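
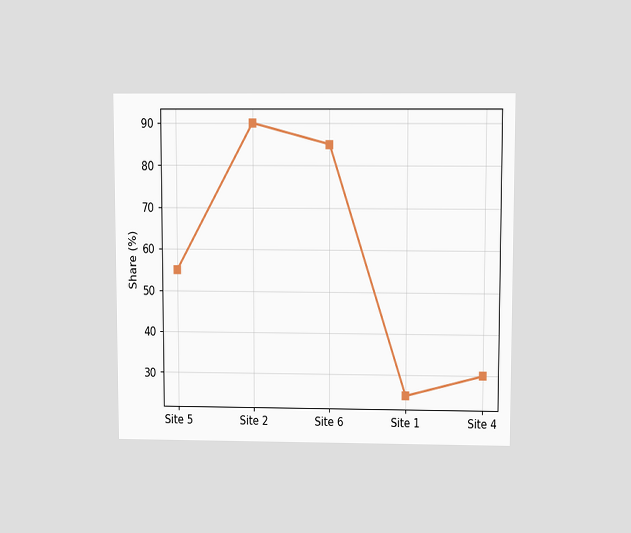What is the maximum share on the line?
The chart is viewed slightly from above. The highest point is at Site 2, and reading across to the y-axis gives 90%.

90%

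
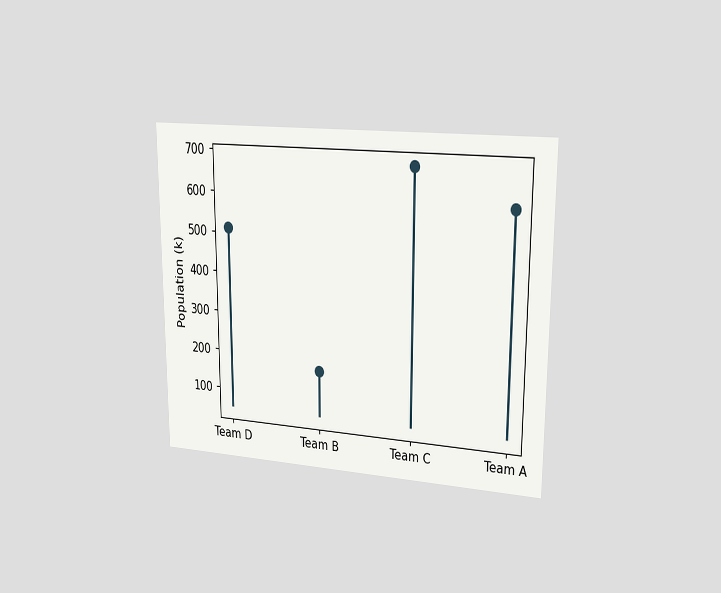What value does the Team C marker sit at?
The chart is viewed slightly from the right. The Team C marker sits at 680k.

680k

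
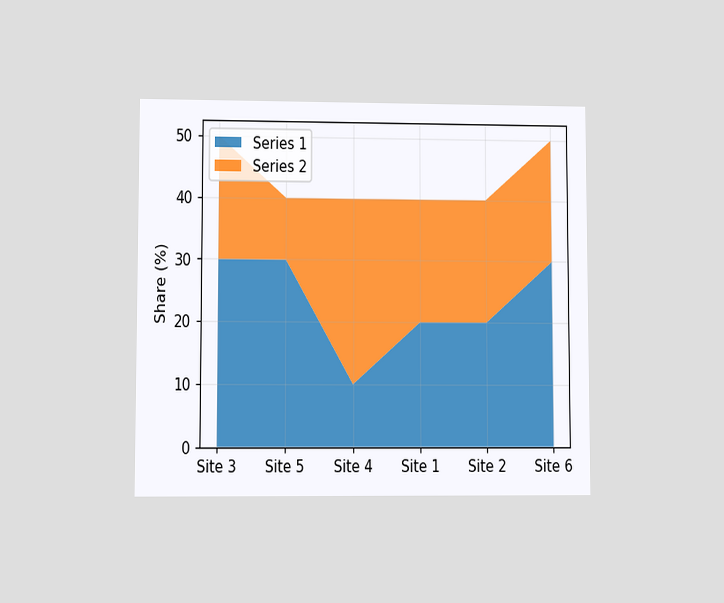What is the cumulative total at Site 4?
The chart is viewed at a slight angle. The stacked total at Site 4 reaches 40%.

40%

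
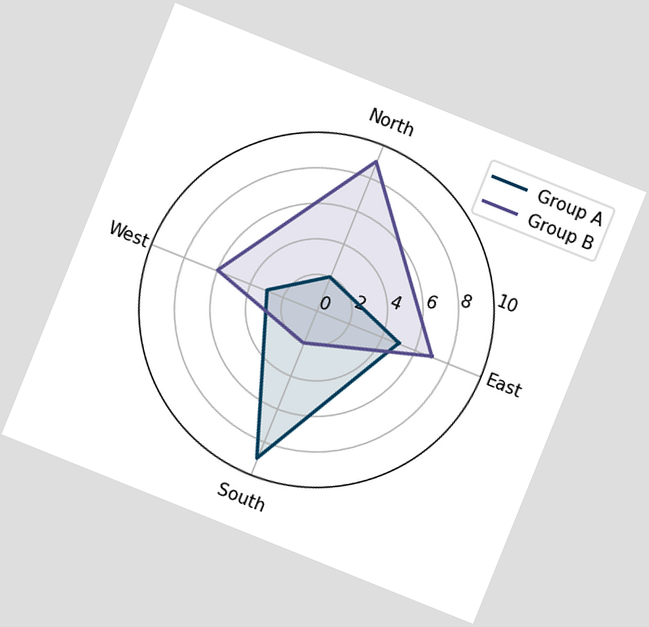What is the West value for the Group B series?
The chart is tilted about 22° clockwise. On the West axis, Group B reaches 6.

6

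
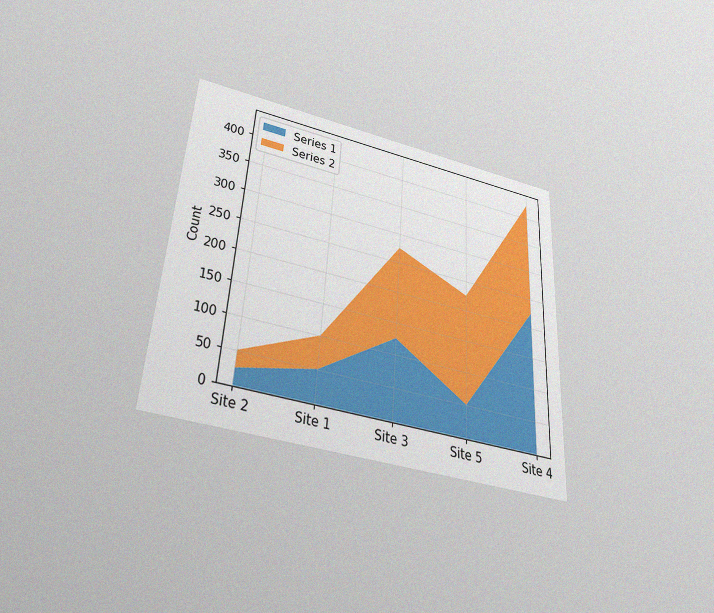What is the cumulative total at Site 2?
50

The chart is tilted about 3° clockwise and viewed slightly from below, with some photo noise. The stacked total at Site 2 reaches 50.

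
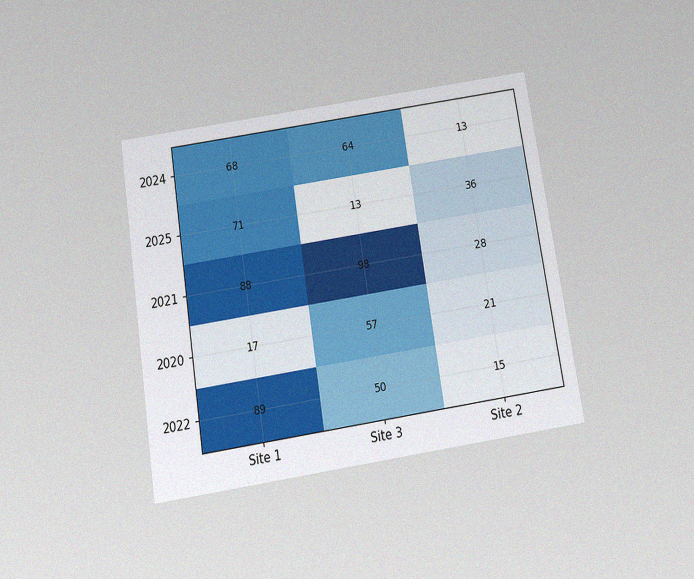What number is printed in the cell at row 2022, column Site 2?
The chart is tilted about 9° counter-clockwise and viewed slightly from below, with some photo noise. The (2022, Site 2) cell reads 15.

15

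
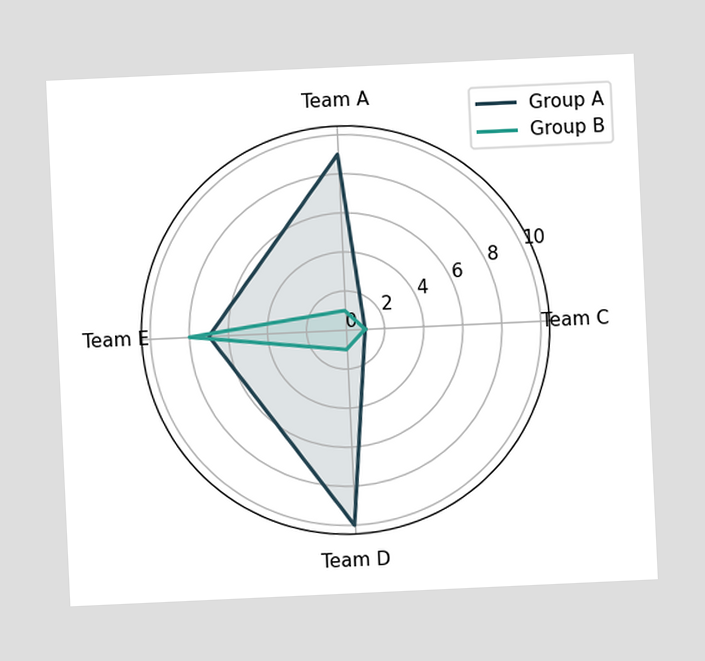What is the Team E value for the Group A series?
The chart is tilted about 3° counter-clockwise. On the Team E axis, Group A reaches 7.

7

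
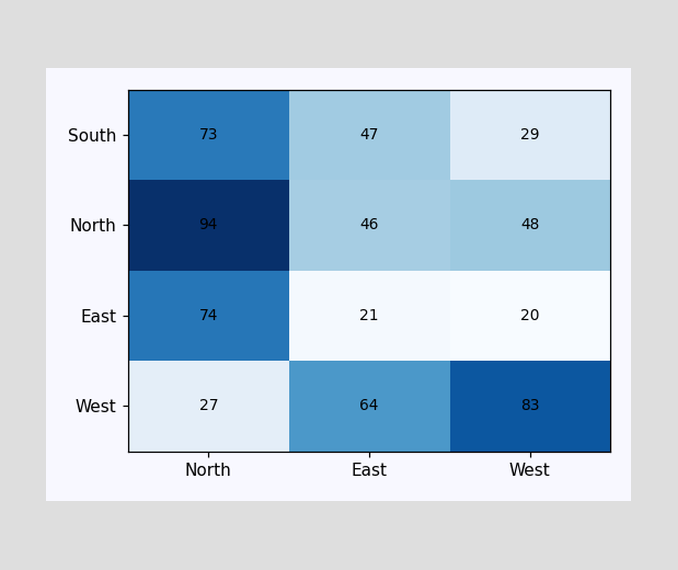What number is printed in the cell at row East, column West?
20

The (East, West) cell reads 20.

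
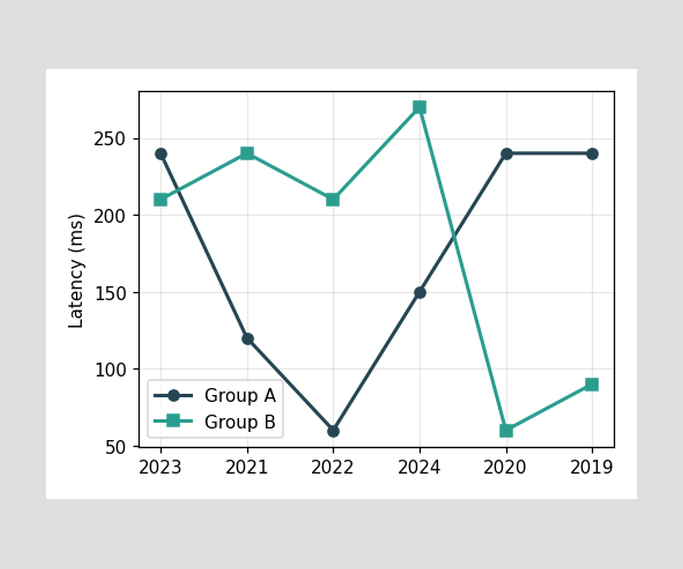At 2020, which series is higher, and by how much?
At 2020, Group A sits above the other line by 180ms.

Group A, by 180ms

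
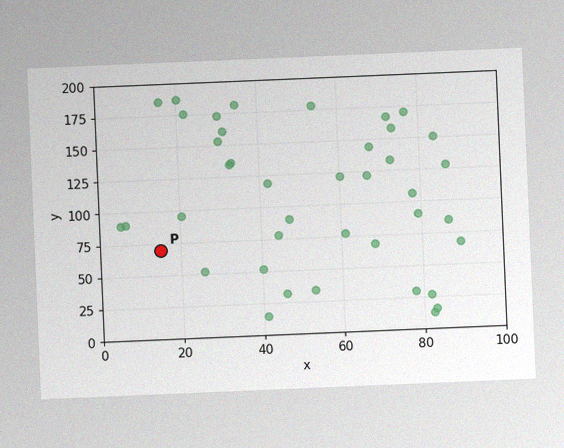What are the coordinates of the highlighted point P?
(15, 70)

The chart is tilted about 2° counter-clockwise, with some photo noise. Following the gridlines from P to each axis, P sits at (15, 70).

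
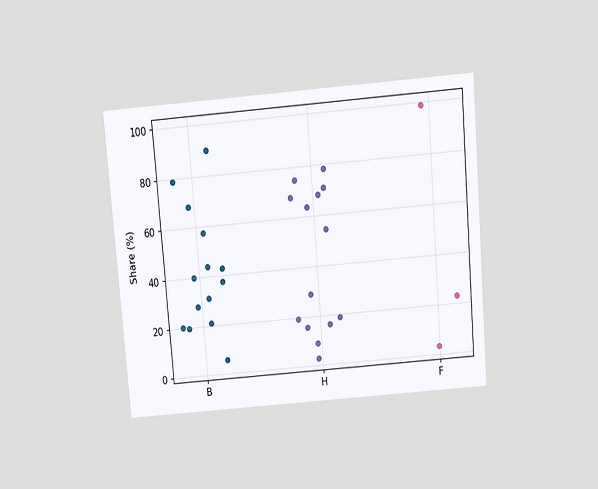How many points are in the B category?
14

The chart is tilted about 5° counter-clockwise and viewed slightly from above. Counting the markers in the B column gives 14.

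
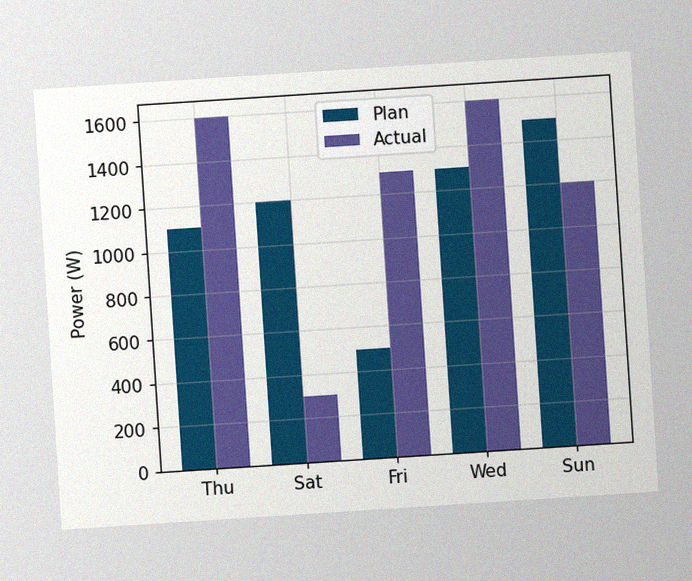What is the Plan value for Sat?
The chart is tilted about 4° counter-clockwise, with some photo noise. The Plan bar at Sat reaches 1200W on the y-axis.

1200W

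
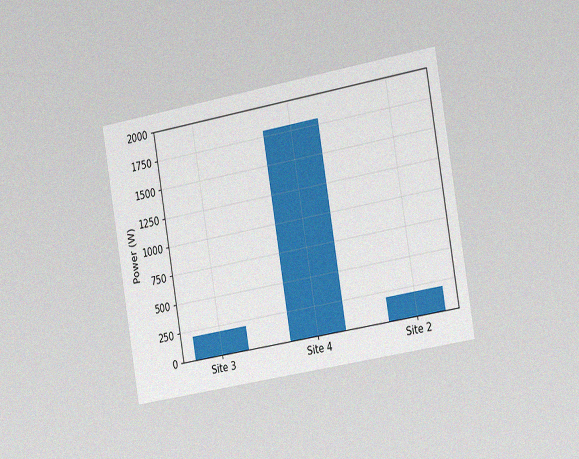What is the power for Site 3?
200W

The chart is tilted about 10° counter-clockwise and viewed slightly from the right, with some photo noise. Reading along the chart's y-axis, the Site 3 bar reaches 200W.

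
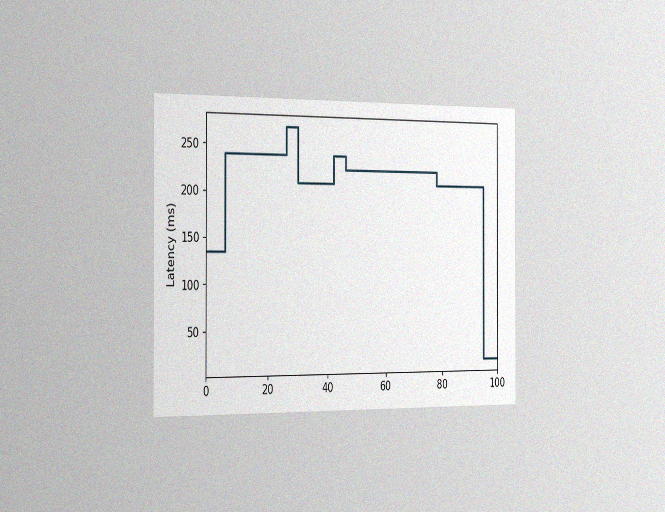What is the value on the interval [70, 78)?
The chart is viewed slightly from the left, with some photo noise. On [70, 78) the step sits at 225ms.

225ms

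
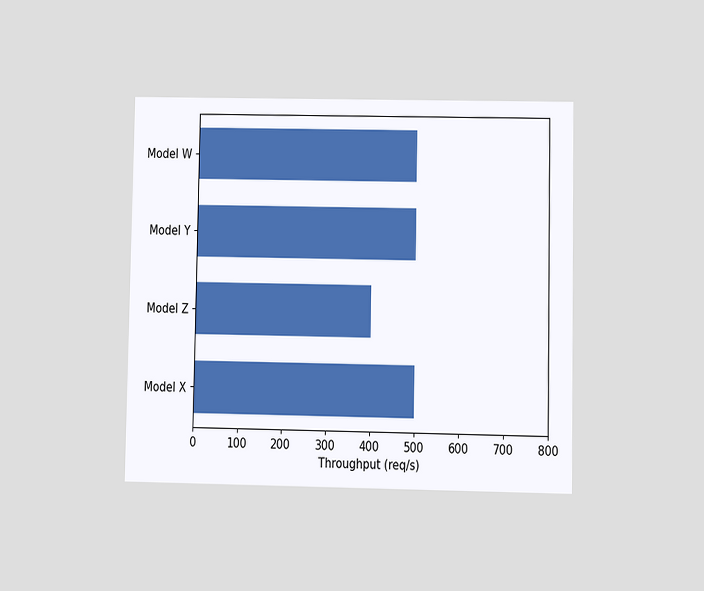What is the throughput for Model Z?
The chart is viewed at a slight angle. Reading along the chart's x-axis, the Model Z bar reaches 400req/s.

400req/s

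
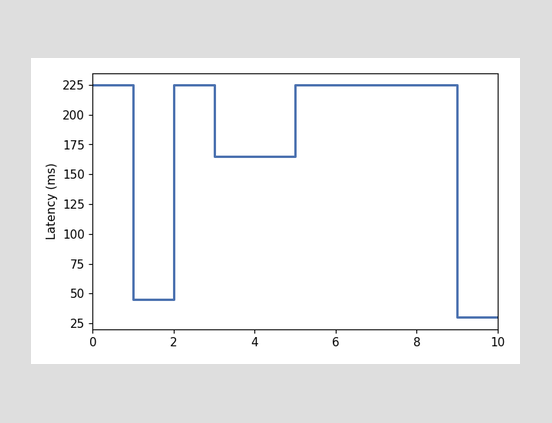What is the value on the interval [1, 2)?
45ms

On [1, 2) the step sits at 45ms.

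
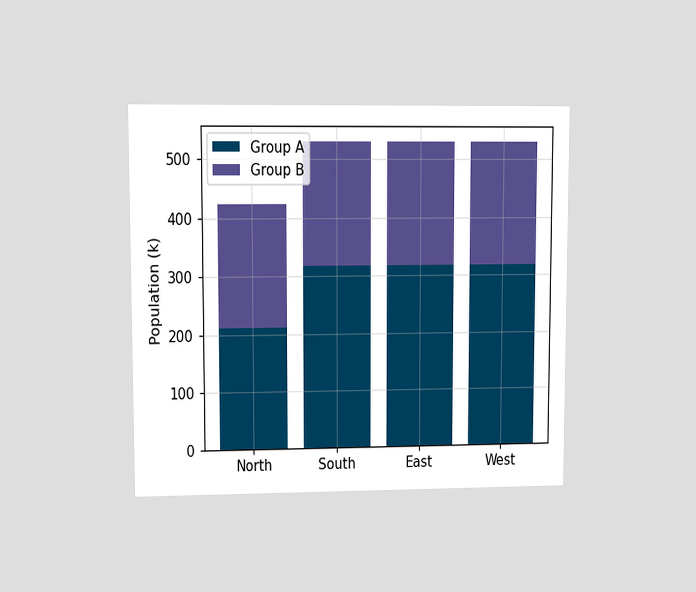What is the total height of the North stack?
424k

The chart is viewed at a slight angle. The North stack's top reaches 424k on the y-axis.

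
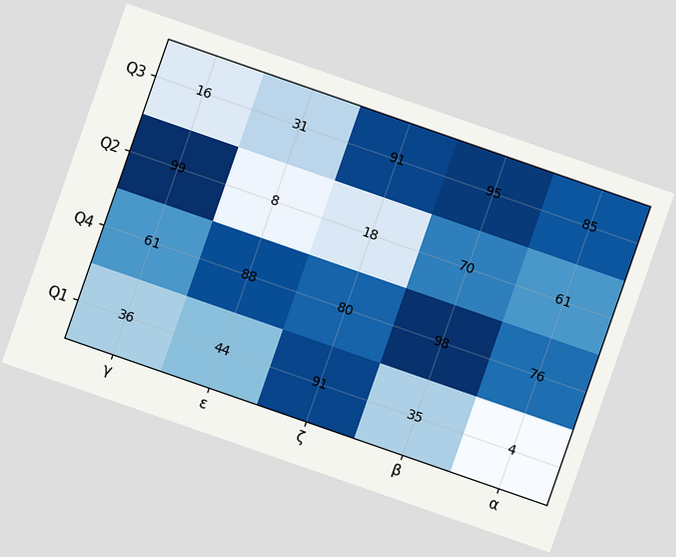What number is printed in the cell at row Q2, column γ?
99

The chart is tilted about 19° clockwise. The (Q2, γ) cell reads 99.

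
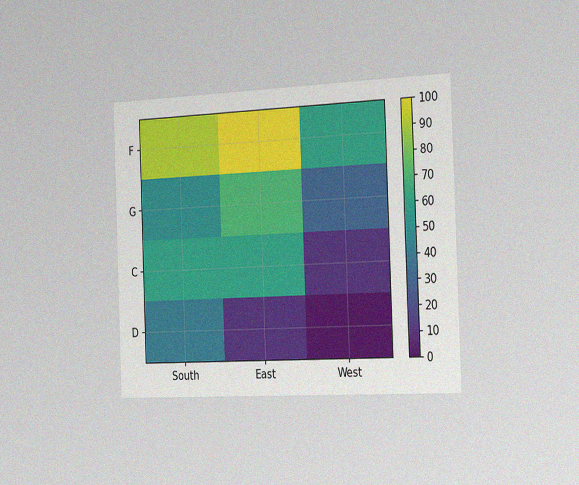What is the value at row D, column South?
40

The chart is tilted about 2° counter-clockwise and viewed slightly from the right, with some photo noise. Matching cell (D, South) against the colorbar gives 40.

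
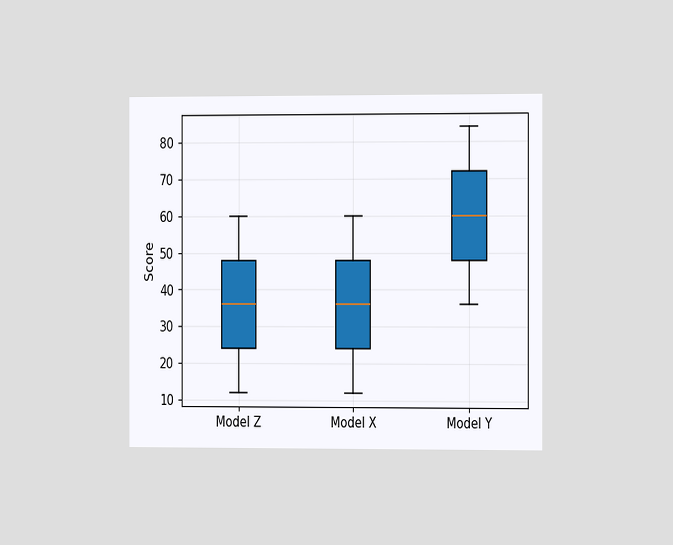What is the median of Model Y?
60

The chart is viewed slightly from the right. The median line in the Model Y box sits at 60.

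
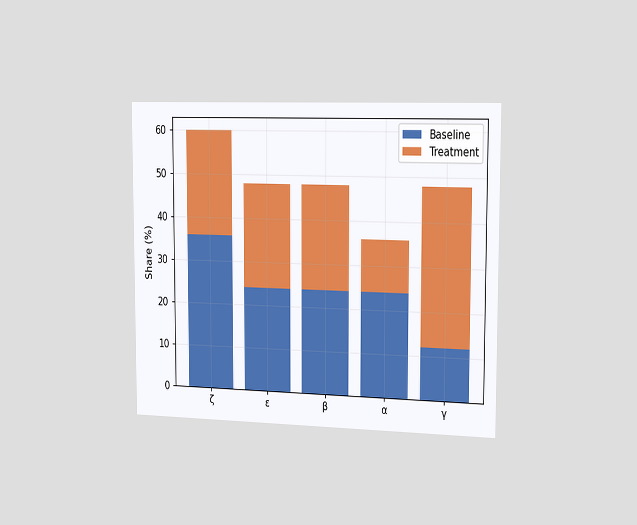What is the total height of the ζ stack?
60%

The chart is viewed slightly from the right. The ζ stack's top reaches 60% on the y-axis.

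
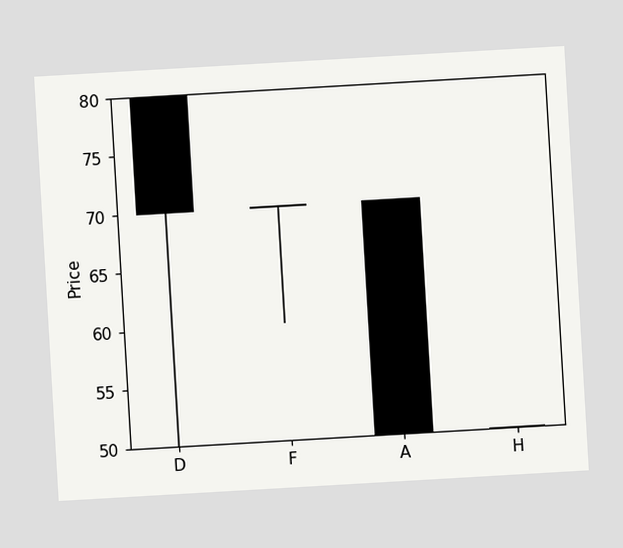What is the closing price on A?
50

The chart is tilted about 3° counter-clockwise. The A candle closes at 50.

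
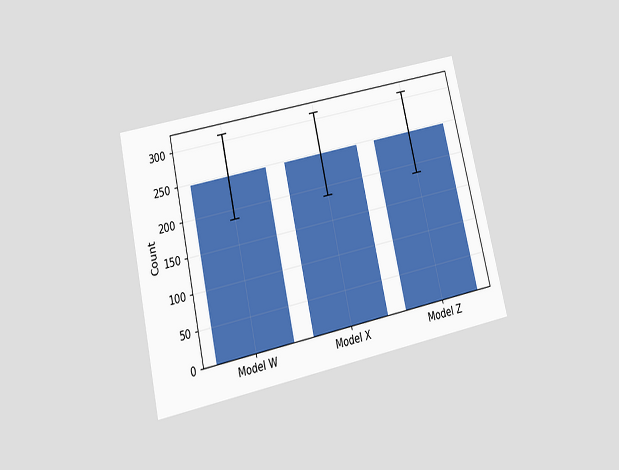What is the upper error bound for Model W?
310

The chart is tilted about 13° counter-clockwise and viewed slightly from below. The Model W bar's upper whisker reaches 310.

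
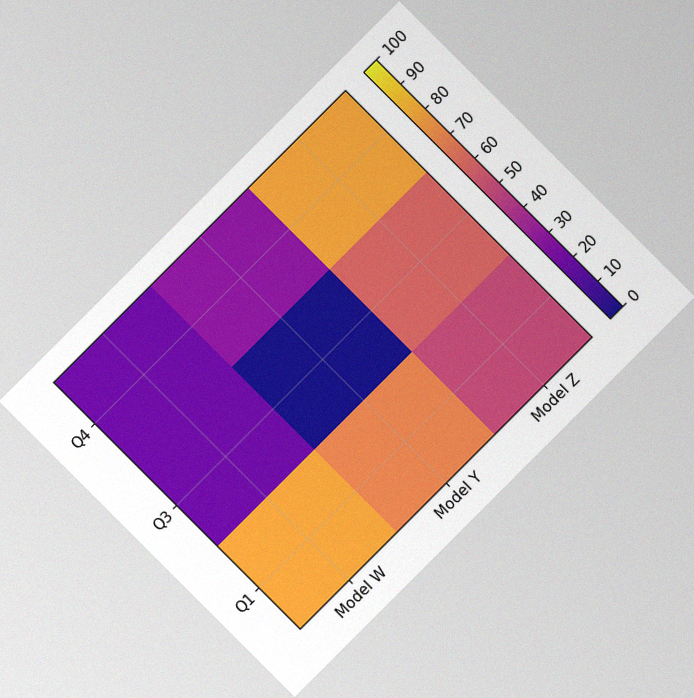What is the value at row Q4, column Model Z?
The chart is tilted about 45° counter-clockwise, with some photo noise. Matching cell (Q4, Model Z) against the colorbar gives 80.

80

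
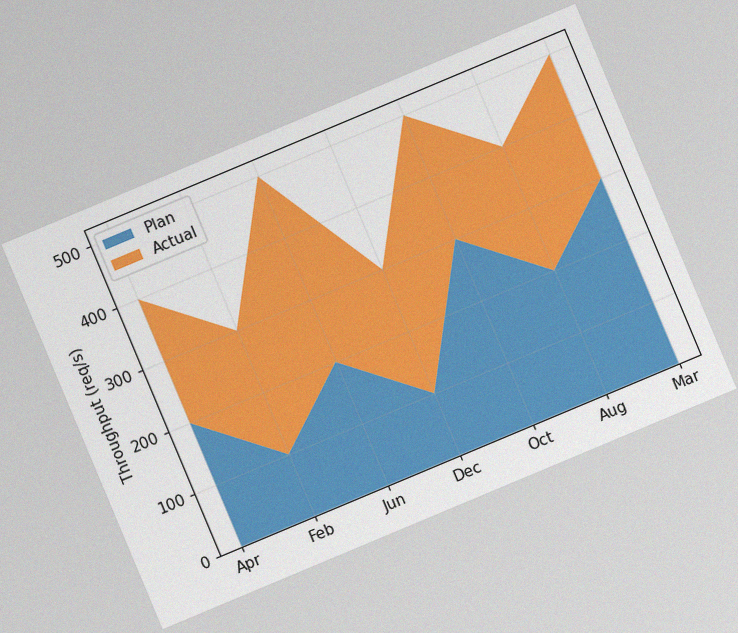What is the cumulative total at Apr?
400req/s

The chart is tilted about 23° counter-clockwise, with some photo noise. The stacked total at Apr reaches 400req/s.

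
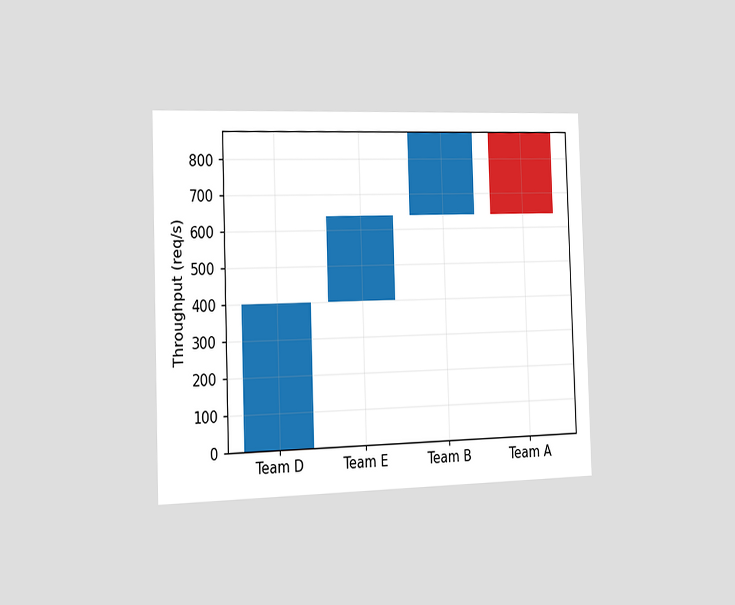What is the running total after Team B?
880req/s

The chart is viewed slightly from the left. After Team B the running total reaches 880req/s.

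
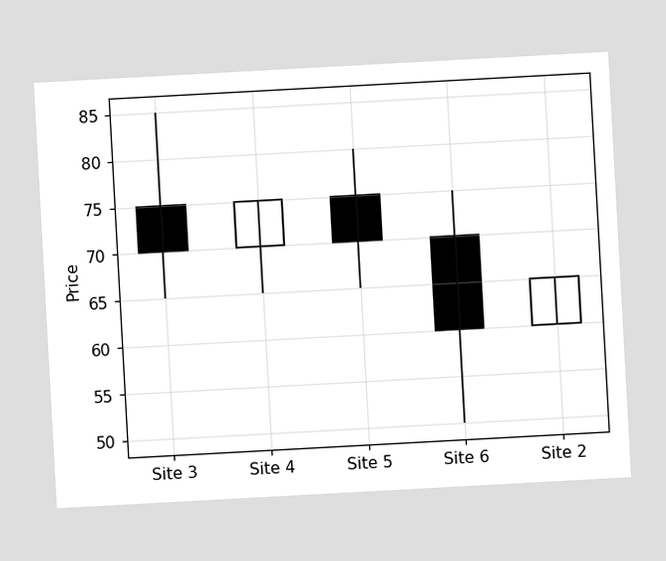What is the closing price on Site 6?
60

The chart is tilted about 3° counter-clockwise. The Site 6 candle closes at 60.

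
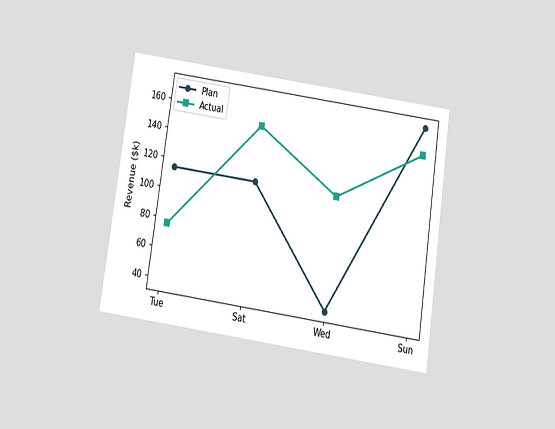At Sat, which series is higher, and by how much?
The chart is tilted about 8° clockwise and viewed slightly from below. At Sat, Actual sits above the other line by $38k.

Actual, by $38k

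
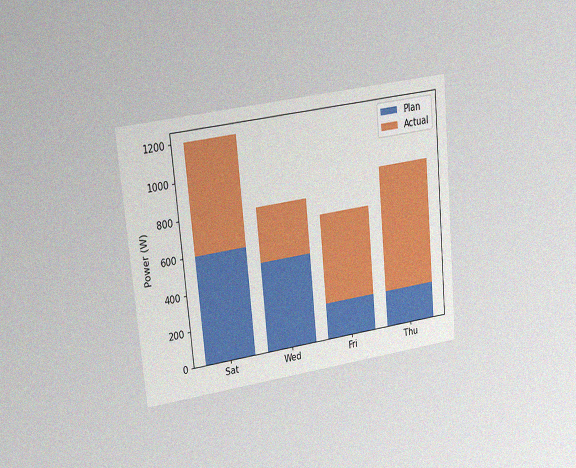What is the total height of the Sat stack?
1200W

The chart is tilted about 5° counter-clockwise and viewed at a slight angle, with some photo noise. The Sat stack's top reaches 1200W on the y-axis.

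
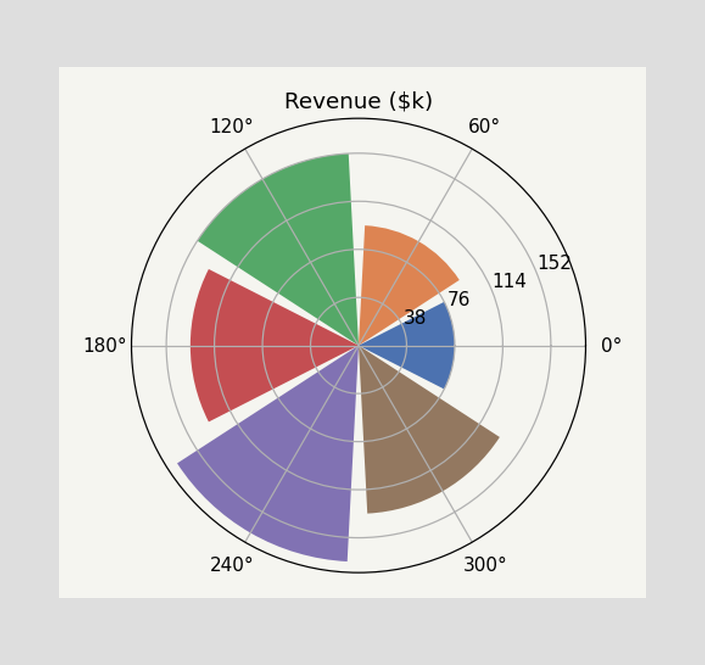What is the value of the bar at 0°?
$76k

The bar at 0° reaches $76k on the radial axis.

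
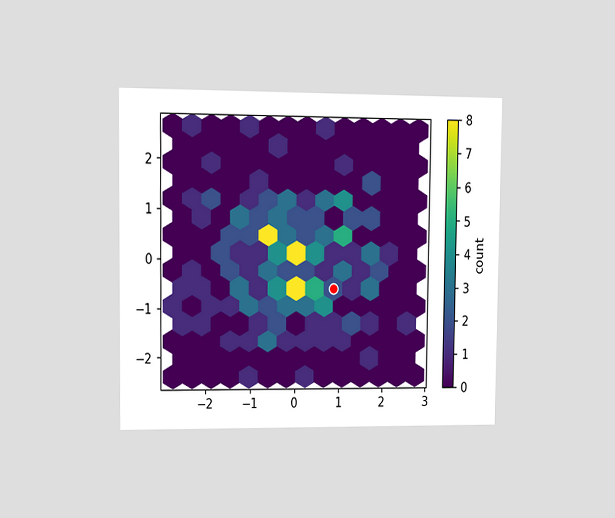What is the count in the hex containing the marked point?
The chart is viewed at a slight angle. The marked hex reads 2 on the colorbar.

2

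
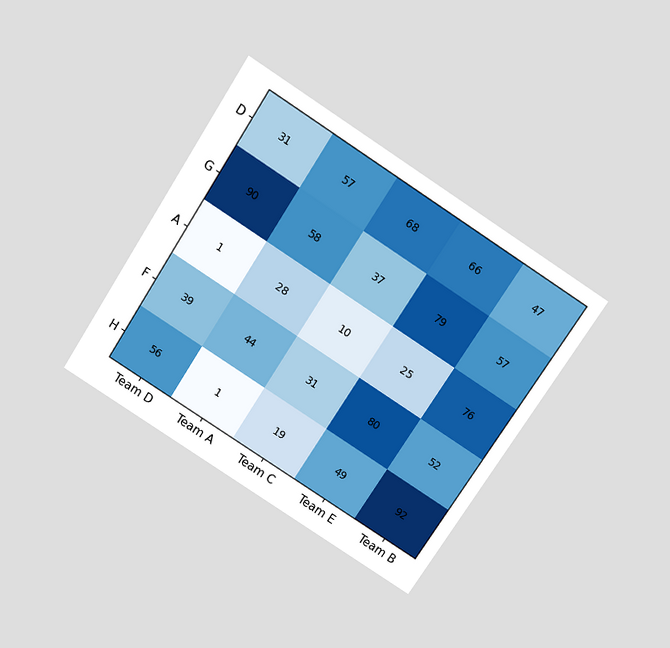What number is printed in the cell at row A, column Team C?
10

The chart is tilted about 33° clockwise and viewed slightly from above. The (A, Team C) cell reads 10.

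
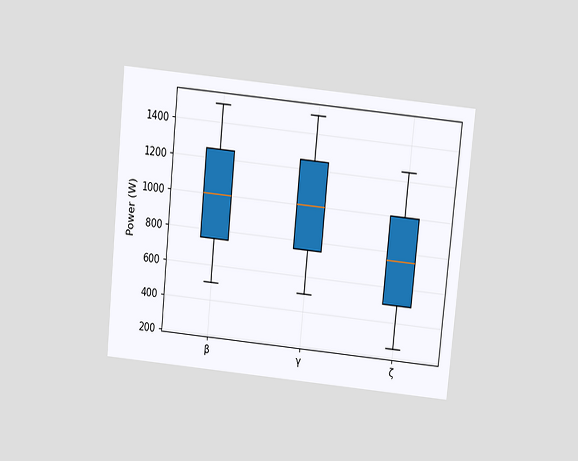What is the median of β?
The chart is tilted about 6° clockwise and viewed slightly from above. The median line in the β box sits at 1000W.

1000W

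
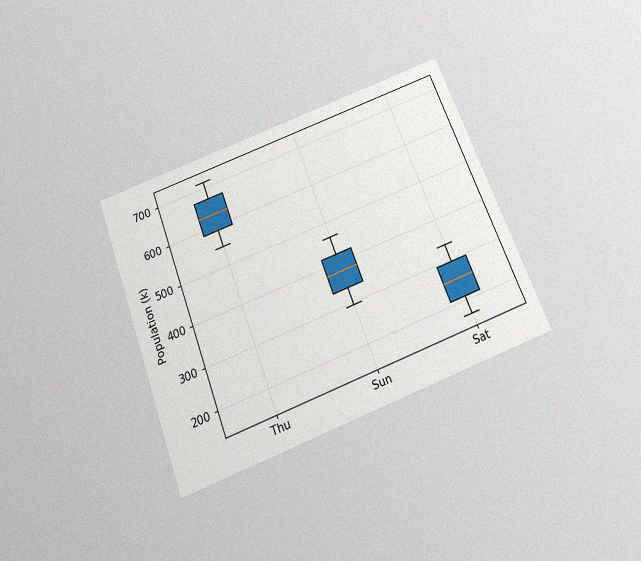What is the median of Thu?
630k

The chart is tilted about 21° counter-clockwise and viewed slightly from below, with some photo noise. The median line in the Thu box sits at 630k.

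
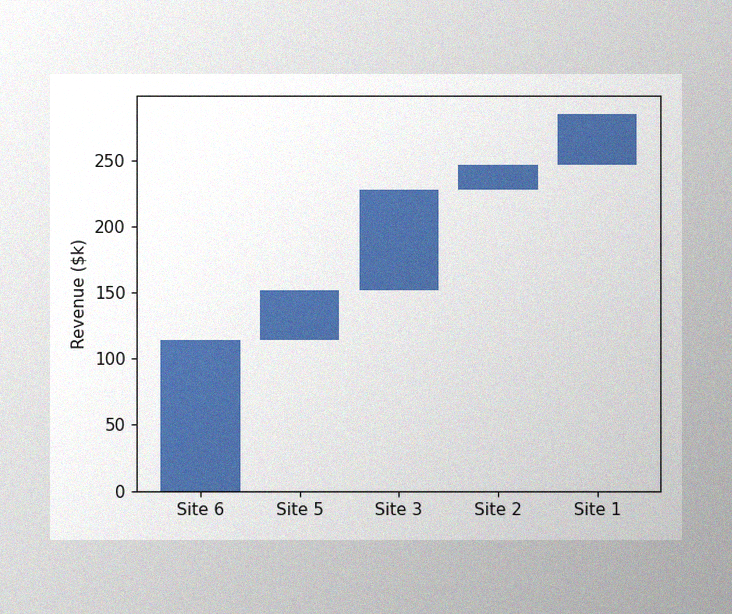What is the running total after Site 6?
$114k

The image has some photo noise and uneven lighting. After Site 6 the running total reaches $114k.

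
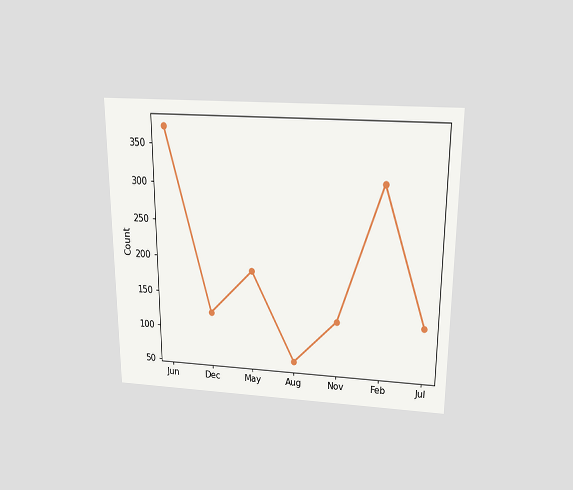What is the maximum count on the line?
The chart is viewed slightly from above. The highest point is at Jun, and reading across to the y-axis gives 372.

372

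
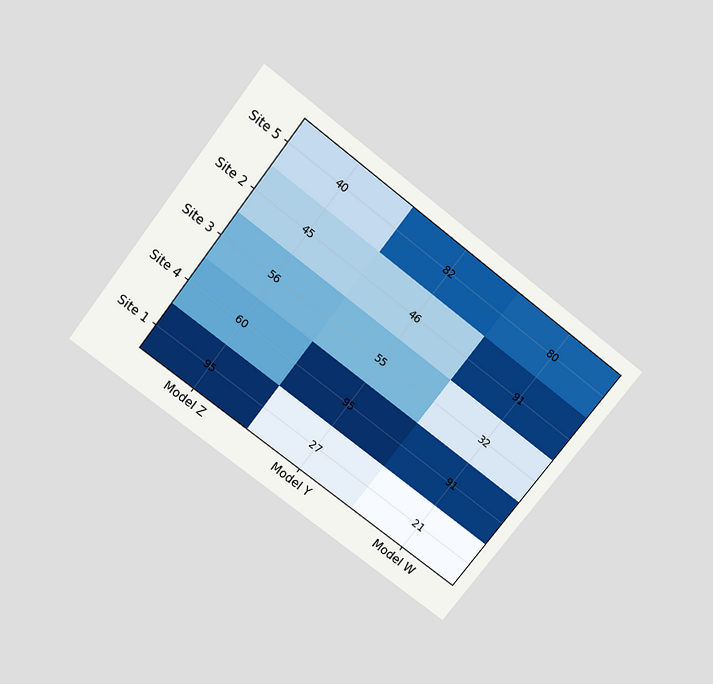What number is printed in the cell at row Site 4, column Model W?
91

The chart is tilted about 38° clockwise and viewed slightly from above. The (Site 4, Model W) cell reads 91.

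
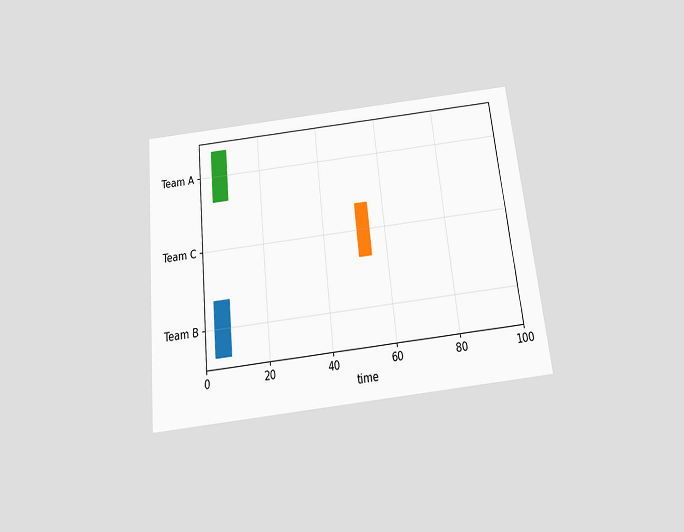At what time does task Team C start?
51

The chart is tilted about 6° counter-clockwise and viewed slightly from below. The Team C bar begins at t=51.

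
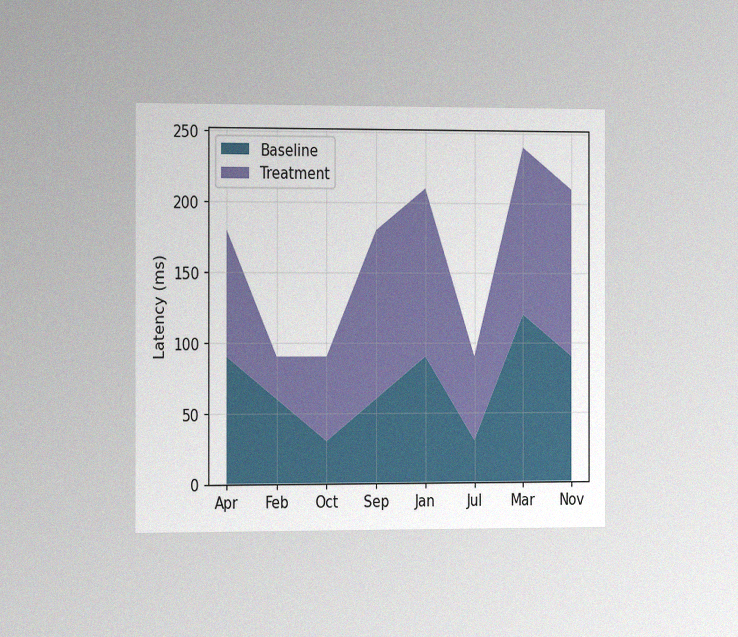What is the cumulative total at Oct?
90ms

The chart is viewed slightly from the left, with some photo noise. The stacked total at Oct reaches 90ms.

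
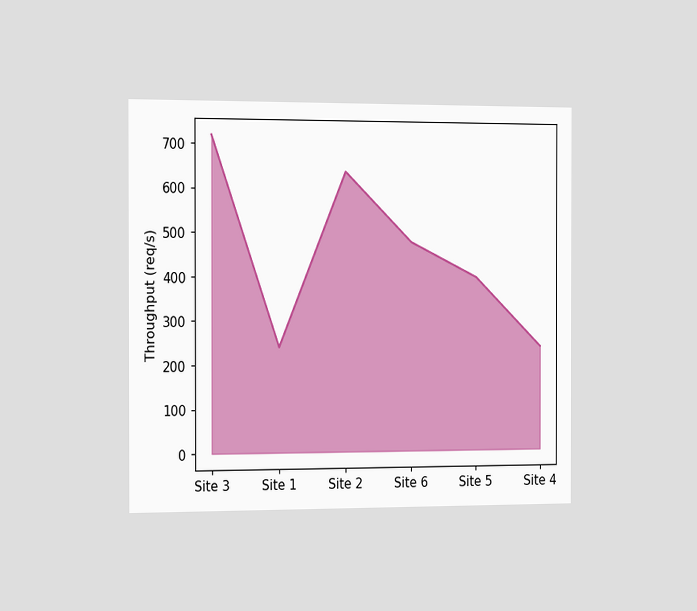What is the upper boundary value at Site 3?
720req/s

The chart is viewed slightly from the left. At Site 3 the upper boundary is at 720req/s.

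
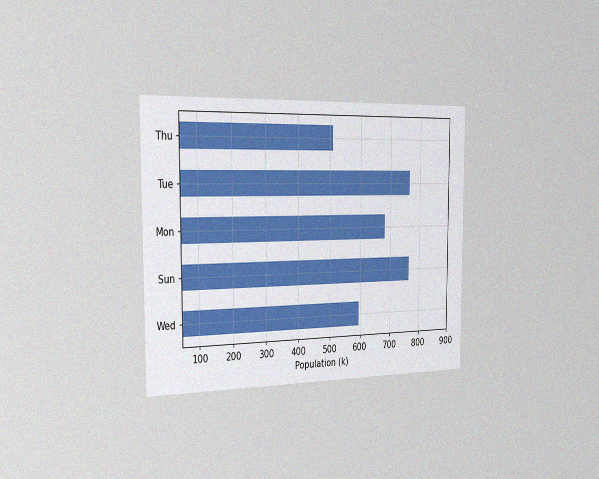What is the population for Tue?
The chart is viewed slightly from the left, with some photo noise. Reading along the chart's x-axis, the Tue bar reaches 765k.

765k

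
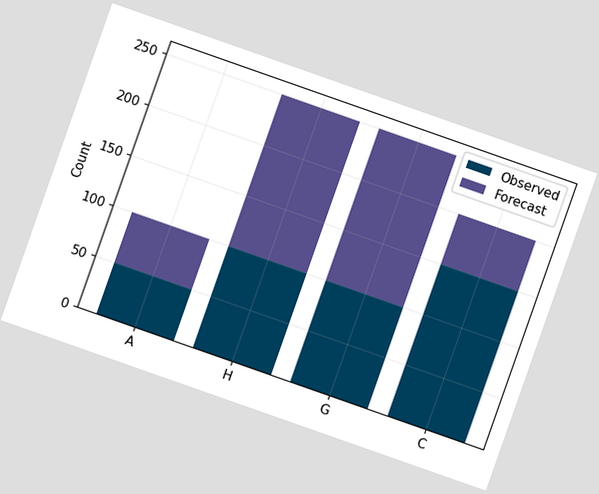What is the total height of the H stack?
250

The chart is tilted about 19° clockwise. The H stack's top reaches 250 on the y-axis.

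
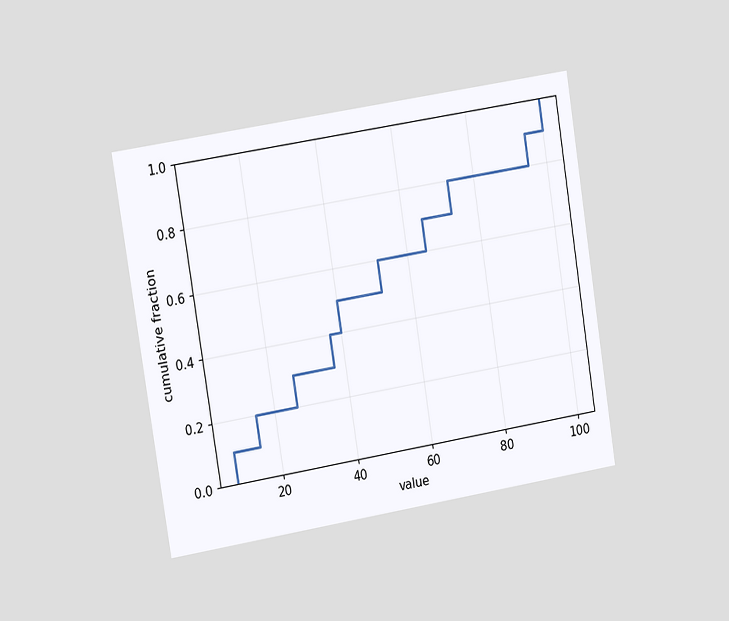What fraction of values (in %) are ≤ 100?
The chart is tilted about 9° counter-clockwise and viewed slightly from the left. At x=100 the ECDF step is at 100%.

100%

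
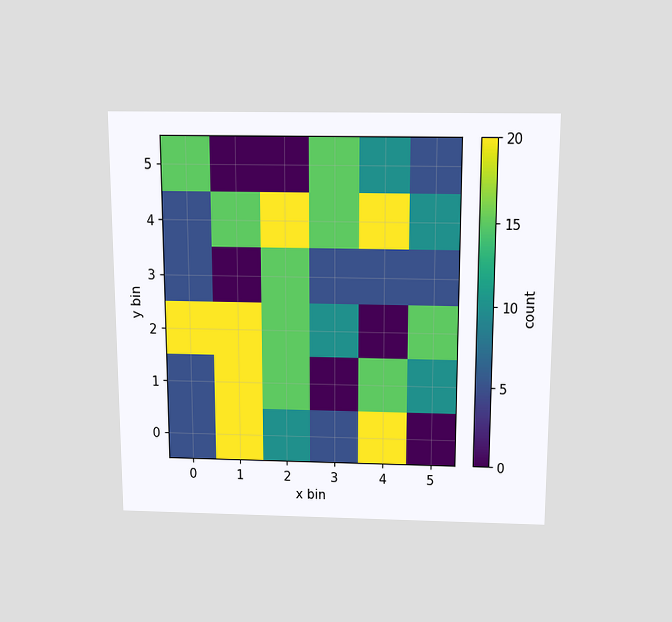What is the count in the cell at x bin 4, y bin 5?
10

The chart is viewed slightly from above. Matching the cell (4, 5) against the colorbar gives 10.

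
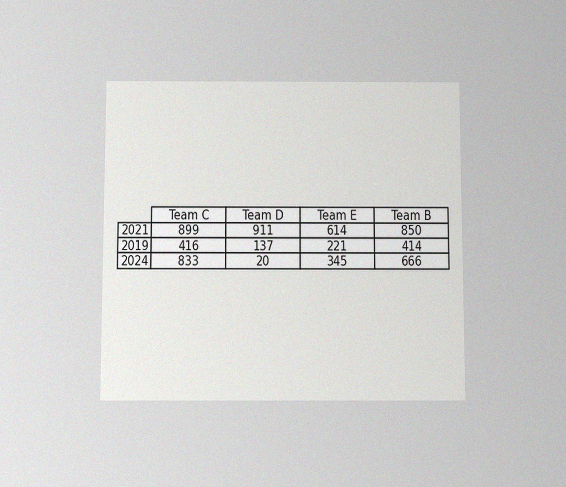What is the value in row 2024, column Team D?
The chart is viewed slightly from below, with some photo noise. The (2024, Team D) cell reads 20.

20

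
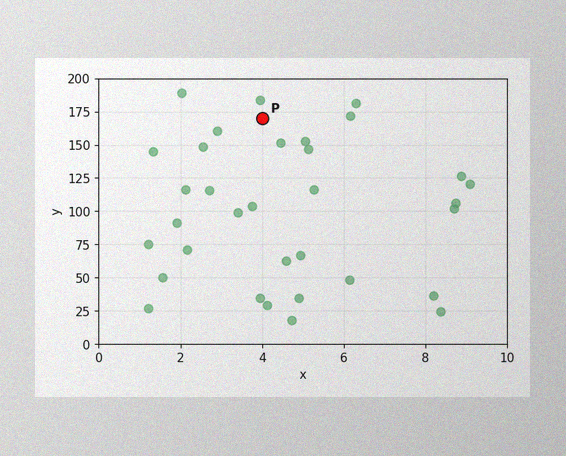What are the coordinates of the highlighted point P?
(4, 170)

The image has some photo noise and uneven lighting. Following the gridlines from P to each axis, P sits at (4, 170).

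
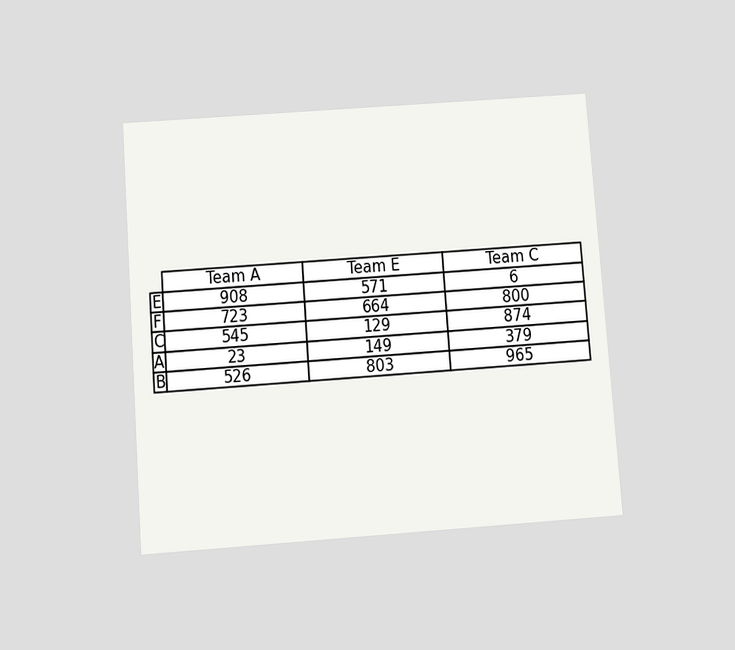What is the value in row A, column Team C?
379

The chart is tilted about 4° counter-clockwise and viewed slightly from below. The (A, Team C) cell reads 379.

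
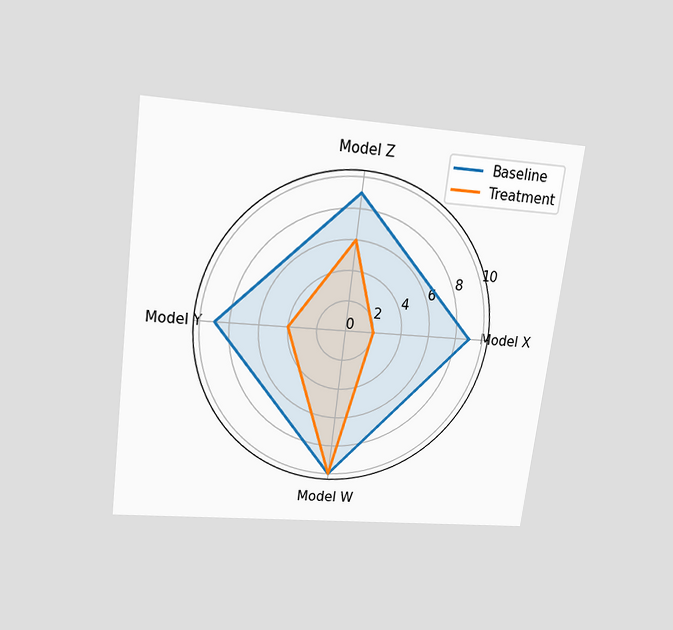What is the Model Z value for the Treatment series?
6

The chart is tilted about 7° clockwise and viewed slightly from above. On the Model Z axis, Treatment reaches 6.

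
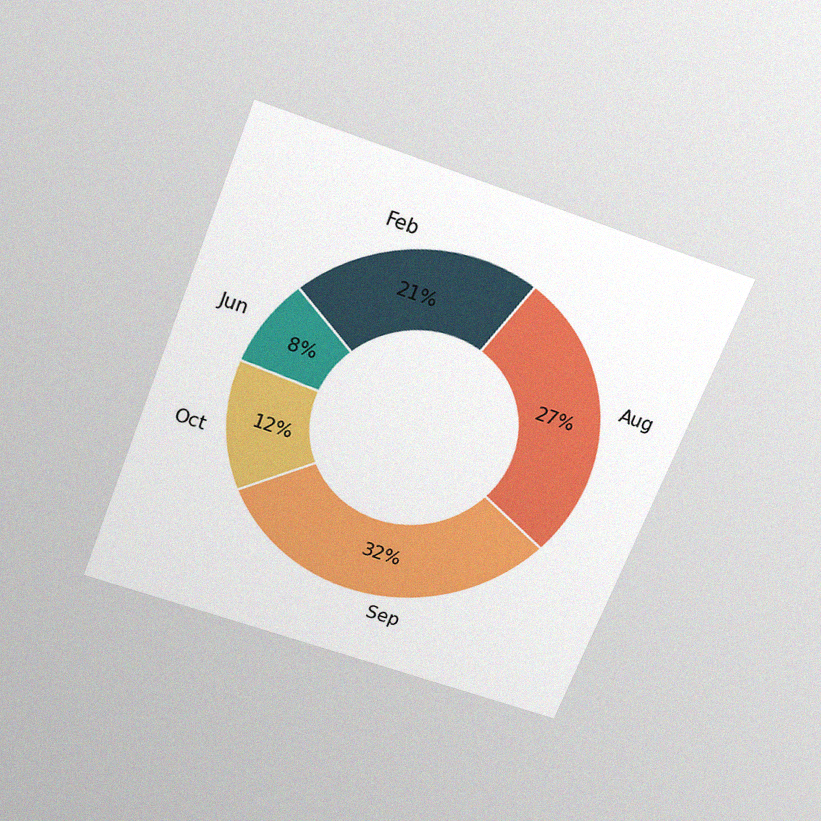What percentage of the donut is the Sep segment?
The chart is tilted about 21° clockwise and viewed slightly from above, with some photo noise. The Sep segment takes up 32% of the ring.

32%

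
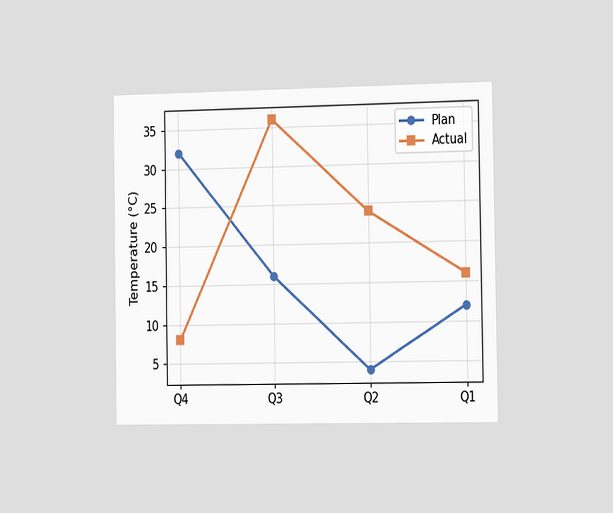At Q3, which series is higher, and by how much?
Actual, by 20°C

The chart is viewed slightly from the right. At Q3, Actual sits above the other line by 20°C.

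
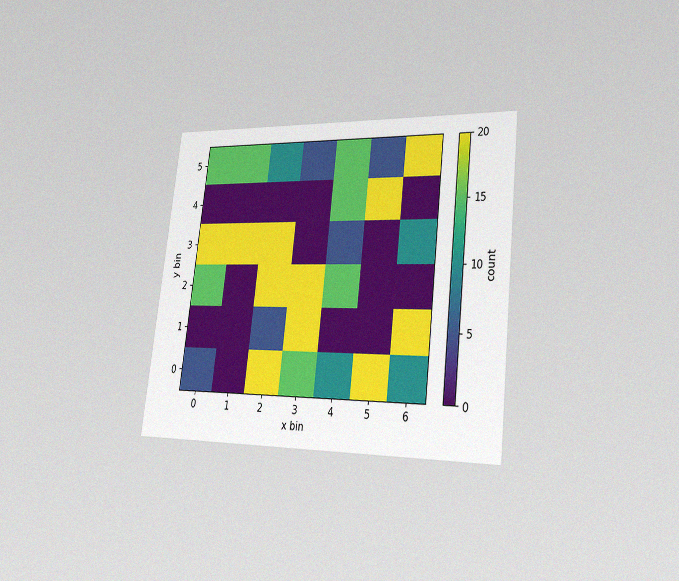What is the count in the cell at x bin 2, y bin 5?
The chart is tilted about 7° clockwise and viewed slightly from the right, with some photo noise. Matching the cell (2, 5) against the colorbar gives 10.

10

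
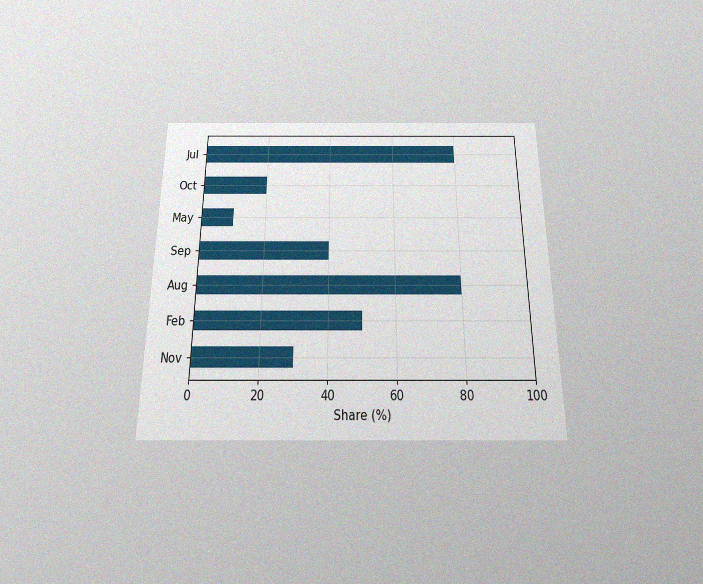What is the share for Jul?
The chart is viewed slightly from below, with some photo noise. Reading along the chart's x-axis, the Jul bar reaches 80%.

80%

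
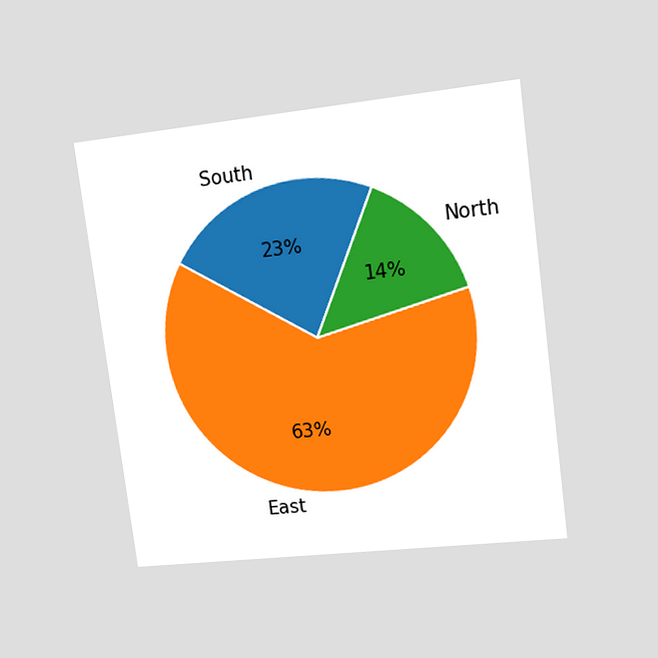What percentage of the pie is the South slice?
23%

The chart is tilted about 7° counter-clockwise and viewed at a slight angle. The South slice takes up 23% of the pie.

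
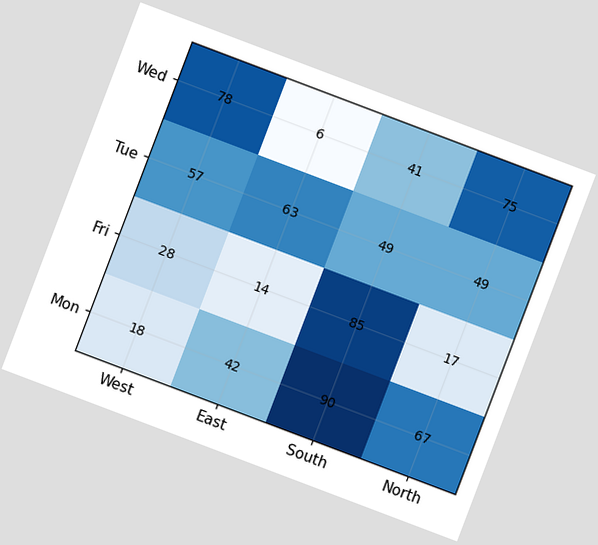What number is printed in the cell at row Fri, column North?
The chart is tilted about 21° clockwise. The (Fri, North) cell reads 17.

17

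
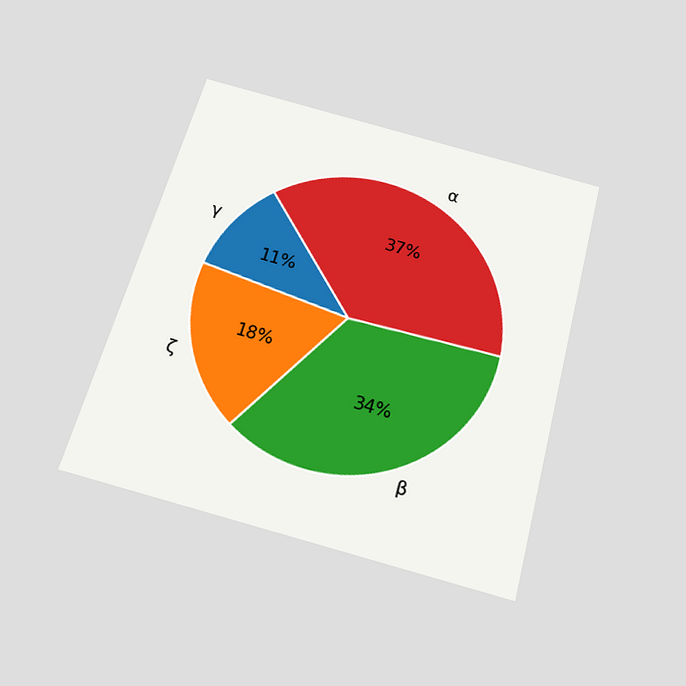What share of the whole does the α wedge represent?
The chart is tilted about 15° clockwise and viewed slightly from below. The α slice takes up 37% of the pie.

37%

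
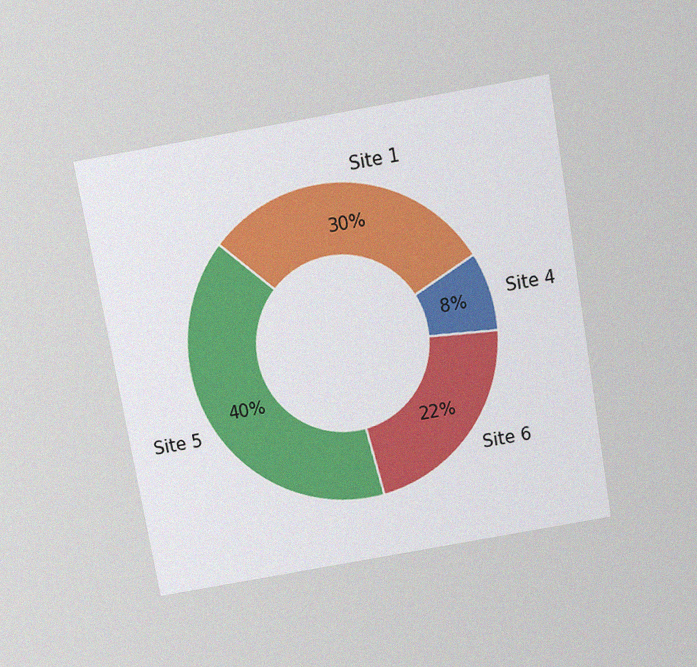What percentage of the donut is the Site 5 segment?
The chart is tilted about 10° counter-clockwise and viewed slightly from above, with some photo noise. The Site 5 segment takes up 40% of the ring.

40%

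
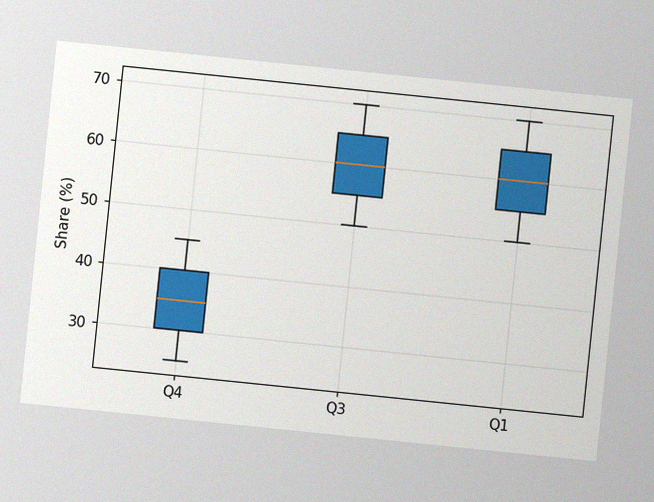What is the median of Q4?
The chart is tilted about 6° clockwise, with some photo noise. The median line in the Q4 box sits at 35%.

35%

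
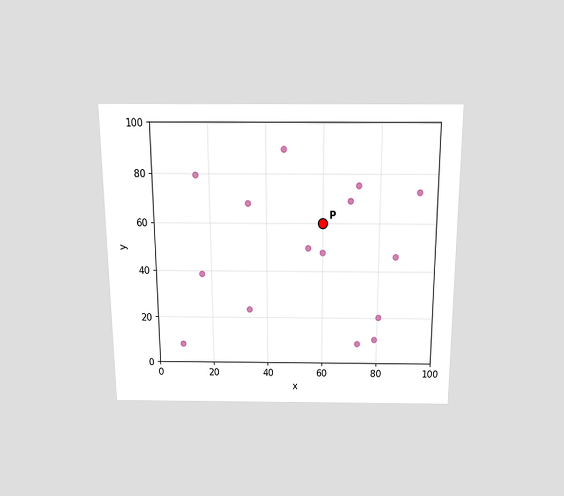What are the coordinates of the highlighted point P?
The chart is viewed slightly from above. Following the gridlines from P to each axis, P sits at (60, 60).

(60, 60)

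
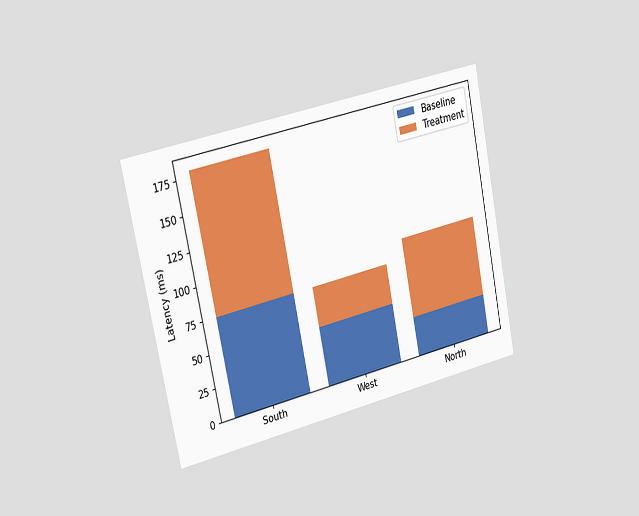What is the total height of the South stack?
The chart is tilted about 12° counter-clockwise and viewed slightly from the left. The South stack's top reaches 180ms on the y-axis.

180ms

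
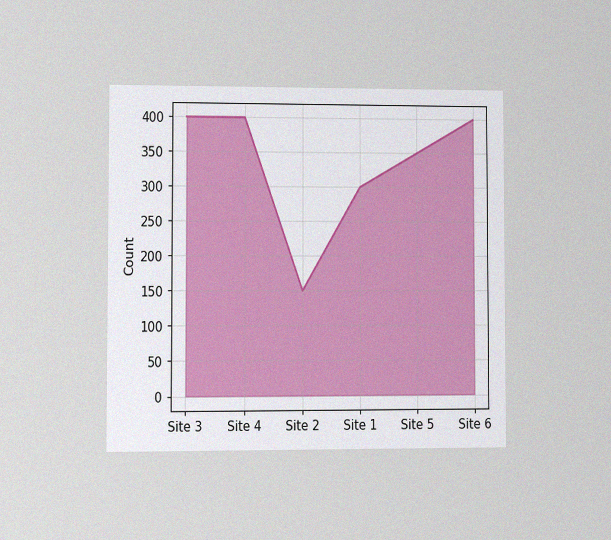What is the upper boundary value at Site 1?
300

The chart is viewed at a slight angle, with some photo noise. At Site 1 the upper boundary is at 300.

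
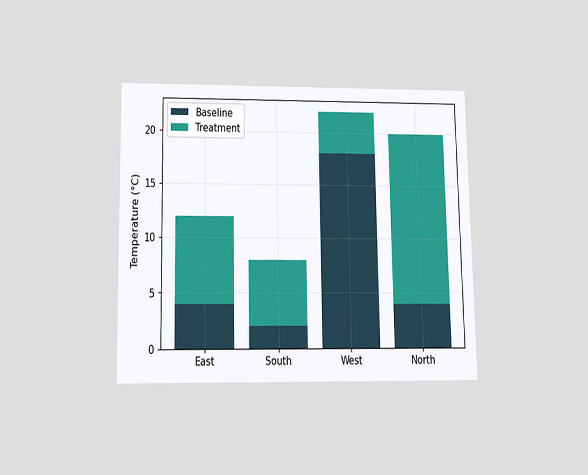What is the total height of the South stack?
The chart is viewed slightly from below. The South stack's top reaches 8°C on the y-axis.

8°C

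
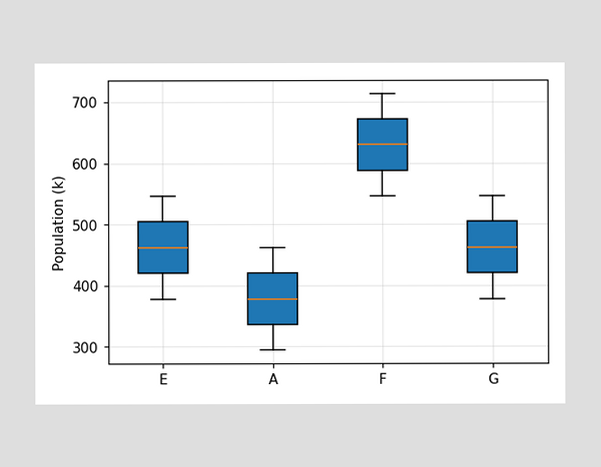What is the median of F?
630k

The median line in the F box sits at 630k.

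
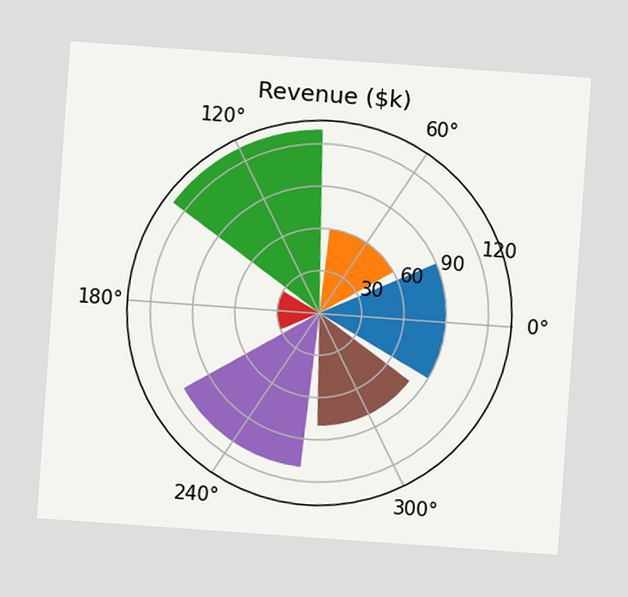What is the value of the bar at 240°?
$110k

The chart is tilted about 4° clockwise. The bar at 240° reaches $110k on the radial axis.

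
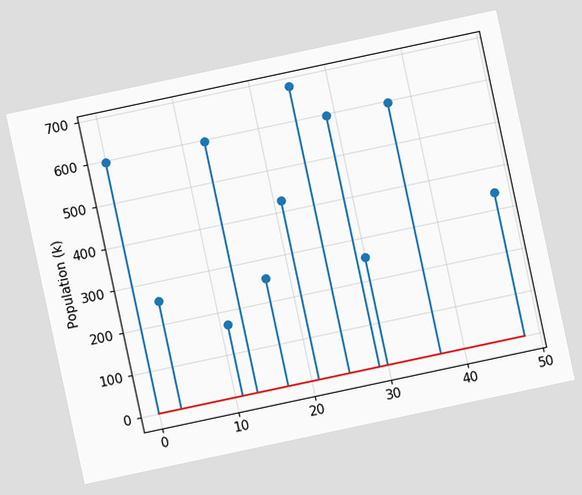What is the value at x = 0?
The chart is tilted about 12° counter-clockwise. The stem at x=0 reaches 595k.

595k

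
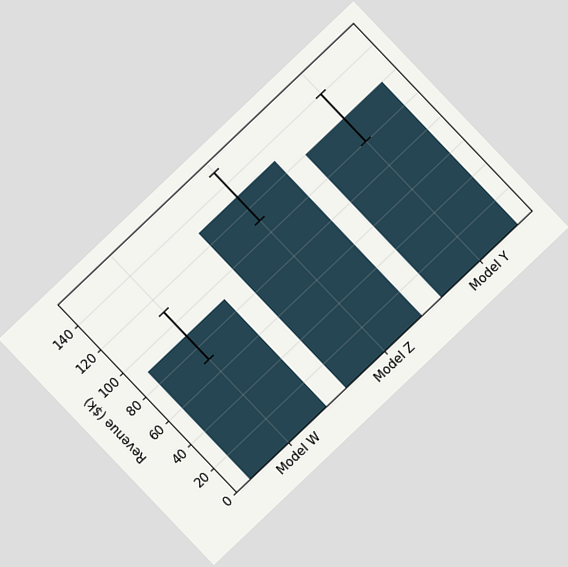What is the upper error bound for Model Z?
$150k

The chart is tilted about 44° counter-clockwise. The Model Z bar's upper whisker reaches $150k.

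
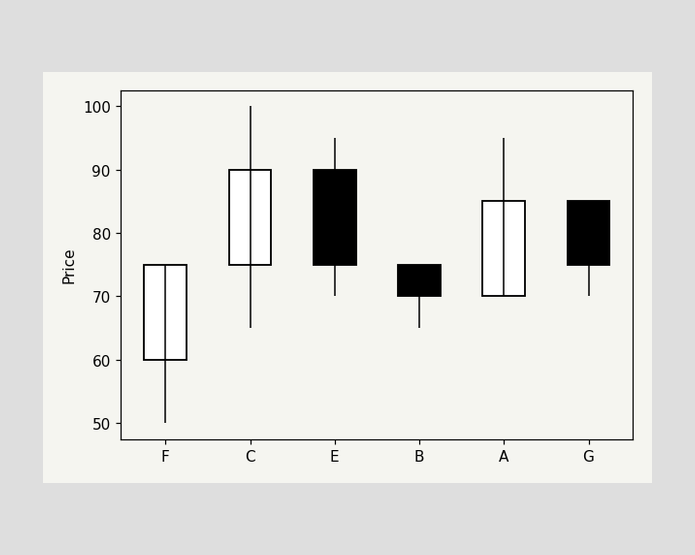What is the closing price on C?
90

The C candle closes at 90.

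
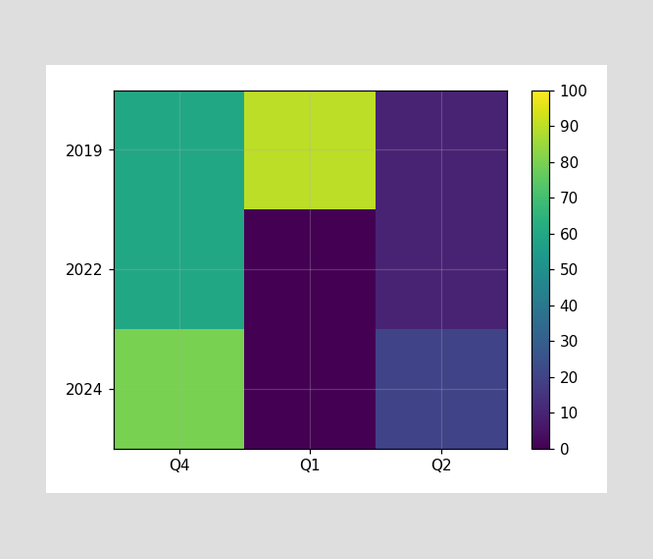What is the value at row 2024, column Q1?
Matching cell (2024, Q1) against the colorbar gives 0.

0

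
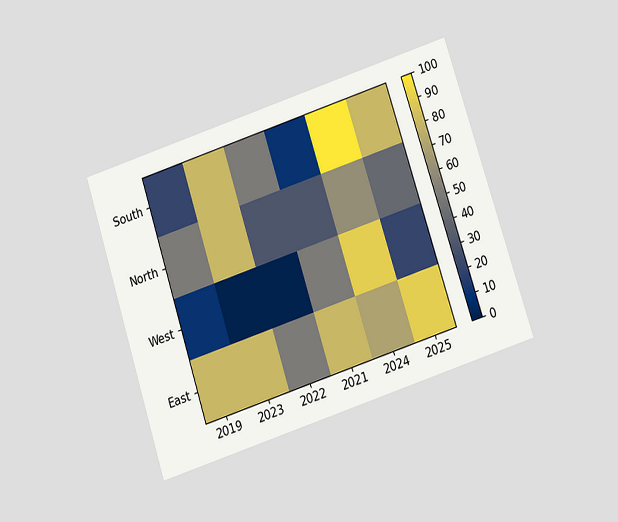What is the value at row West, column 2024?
90

The chart is tilted about 18° counter-clockwise and viewed slightly from below. Matching cell (West, 2024) against the colorbar gives 90.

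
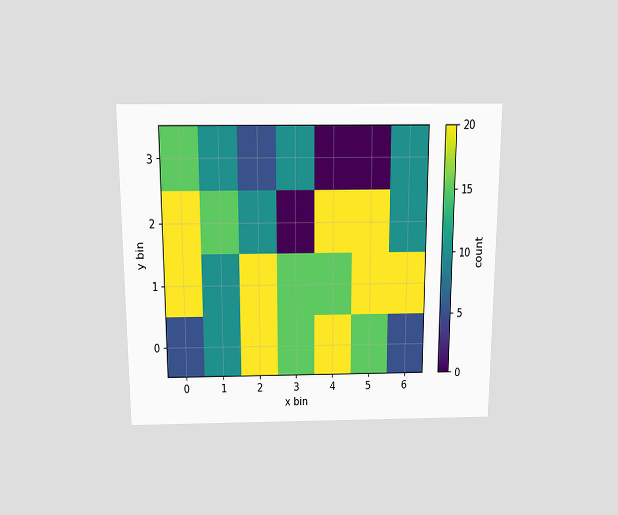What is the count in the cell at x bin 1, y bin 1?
10

The chart is viewed slightly from above. Matching the cell (1, 1) against the colorbar gives 10.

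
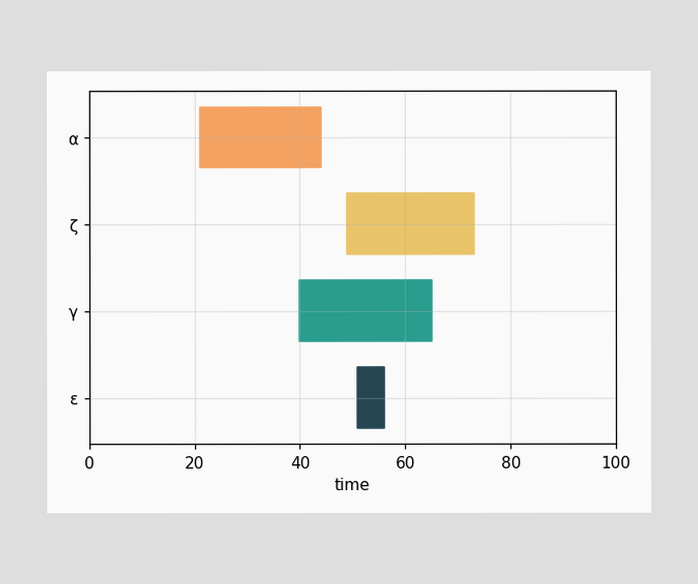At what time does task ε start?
The ε bar begins at t=51.

51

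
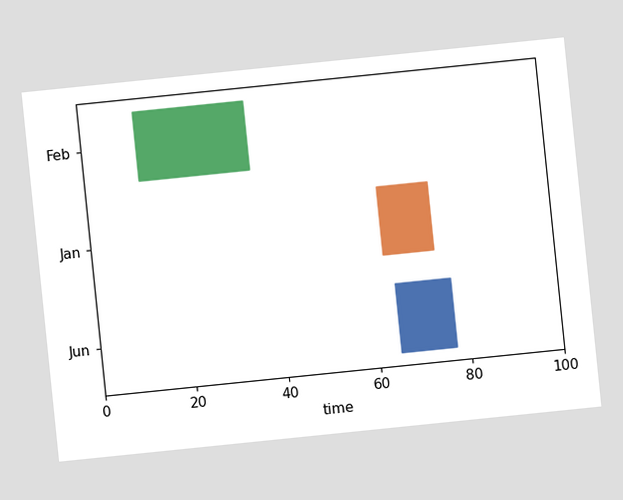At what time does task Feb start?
The chart is tilted about 6° counter-clockwise. The Feb bar begins at t=12.

12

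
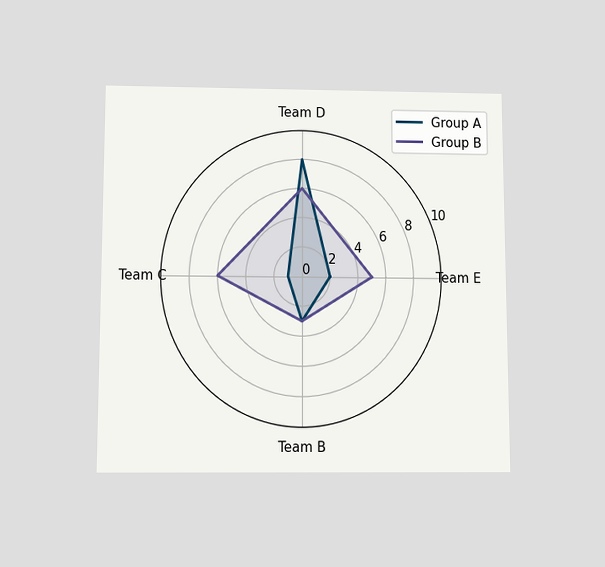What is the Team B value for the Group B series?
The chart is viewed slightly from below. On the Team B axis, Group B reaches 3.

3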